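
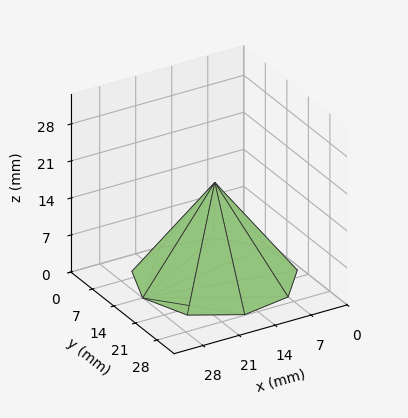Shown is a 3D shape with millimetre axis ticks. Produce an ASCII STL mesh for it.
Reading the render: the shape is a regular 9-sided pyramid, base circumscribed radius ≈ 14 mm, apex at z ≈ 18 mm (dimensions read to the nearest mm from the axis ticks). For the STL, each face is triangulated and given an outward normal.

solid part
  facet normal 0.0000 0.0000 -1.0000
    outer loop
      vertex 16.43 27.79 0.00
      vertex 24.72 23.00 0.00
      vertex 28.00 14.00 0.00
    endloop
  endfacet
  facet normal 0.0000 0.0000 -1.0000
    outer loop
      vertex 7.00 26.12 0.00
      vertex 16.43 27.79 0.00
      vertex 28.00 14.00 0.00
    endloop
  endfacet
  facet normal 0.0000 0.0000 -1.0000
    outer loop
      vertex 0.84 18.79 0.00
      vertex 7.00 26.12 0.00
      vertex 28.00 14.00 0.00
    endloop
  endfacet
  facet normal 0.0000 0.0000 -1.0000
    outer loop
      vertex 0.84 9.21 0.00
      vertex 0.84 18.79 0.00
      vertex 28.00 14.00 0.00
    endloop
  endfacet
  facet normal 0.0000 0.0000 -1.0000
    outer loop
      vertex 7.00 1.88 0.00
      vertex 0.84 9.21 0.00
      vertex 28.00 14.00 0.00
    endloop
  endfacet
  facet normal 0.0000 0.0000 -1.0000
    outer loop
      vertex 16.43 0.21 0.00
      vertex 7.00 1.88 0.00
      vertex 28.00 14.00 0.00
    endloop
  endfacet
  facet normal 0.0000 0.0000 -1.0000
    outer loop
      vertex 24.72 5.00 0.00
      vertex 16.43 0.21 0.00
      vertex 28.00 14.00 0.00
    endloop
  endfacet
  facet normal 0.7586 0.2765 0.5900
    outer loop
      vertex 28.00 14.00 0.00
      vertex 24.72 23.00 0.00
      vertex 14.00 14.00 18.00
    endloop
  endfacet
  facet normal 0.4039 0.6990 0.5901
    outer loop
      vertex 24.72 23.00 0.00
      vertex 16.43 27.79 0.00
      vertex 14.00 14.00 18.00
    endloop
  endfacet
  facet normal -0.1408 0.7950 0.5900
    outer loop
      vertex 16.43 27.79 0.00
      vertex 7.00 26.12 0.00
      vertex 14.00 14.00 18.00
    endloop
  endfacet
  facet normal -0.6181 0.5194 0.5901
    outer loop
      vertex 7.00 26.12 0.00
      vertex 0.84 18.79 0.00
      vertex 14.00 14.00 18.00
    endloop
  endfacet
  facet normal -0.8073 0.0000 0.5902
    outer loop
      vertex 0.84 18.79 0.00
      vertex 0.84 9.21 0.00
      vertex 14.00 14.00 18.00
    endloop
  endfacet
  facet normal -0.6181 -0.5194 0.5901
    outer loop
      vertex 0.84 9.21 0.00
      vertex 7.00 1.88 0.00
      vertex 14.00 14.00 18.00
    endloop
  endfacet
  facet normal -0.1408 -0.7950 0.5900
    outer loop
      vertex 7.00 1.88 0.00
      vertex 16.43 0.21 0.00
      vertex 14.00 14.00 18.00
    endloop
  endfacet
  facet normal 0.4039 -0.6990 0.5901
    outer loop
      vertex 16.43 0.21 0.00
      vertex 24.72 5.00 0.00
      vertex 14.00 14.00 18.00
    endloop
  endfacet
  facet normal 0.7586 -0.2765 0.5900
    outer loop
      vertex 24.72 5.00 0.00
      vertex 28.00 14.00 0.00
      vertex 14.00 14.00 18.00
    endloop
  endfacet
endsolid part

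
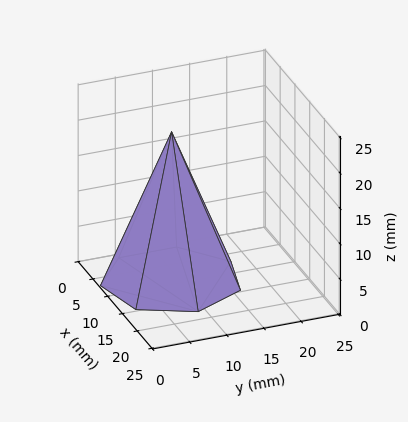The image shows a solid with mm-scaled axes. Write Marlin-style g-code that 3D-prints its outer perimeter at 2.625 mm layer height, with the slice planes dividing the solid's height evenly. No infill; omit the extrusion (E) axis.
Reading the render: the shape is a regular 7-sided pyramid, base circumscribed radius ≈ 9 mm, apex at z ≈ 21 mm (dimensions read to the nearest mm from the axis ticks). For the g-code, the solid's height is divided into equal slices at the stated Δz and each level perimeter traced with G1 moves after a G0 lift.

; perimeter-only toolpath
G21 ; units = mm
G90 ; absolute positioning
G28 ; home
; layer 1
G0 Z2.625
G0 X16.875 Y9.000
G1 X13.910 Y15.157
G1 X7.247 Y16.677
G1 X1.905 Y12.417
G1 X1.905 Y5.583
G1 X7.247 Y1.323
G1 X13.910 Y2.843
G1 X16.875 Y9.000
; layer 2
G0 Z5.250
G0 X15.750 Y9.000
G1 X13.208 Y14.277
G1 X7.498 Y15.581
G1 X2.918 Y11.929
G1 X2.918 Y6.071
G1 X7.498 Y2.420
G1 X13.208 Y3.723
G1 X15.750 Y9.000
; layer 3
G0 Z7.875
G0 X14.625 Y9.000
G1 X12.507 Y13.398
G1 X7.748 Y14.484
G1 X3.932 Y11.441
G1 X3.932 Y6.559
G1 X7.748 Y3.516
G1 X12.507 Y4.603
G1 X14.625 Y9.000
; layer 4
G0 Z10.500
G0 X13.500 Y9.000
G1 X11.806 Y12.518
G1 X7.998 Y13.387
G1 X4.946 Y10.953
G1 X4.946 Y7.047
G1 X7.998 Y4.613
G1 X11.806 Y5.482
G1 X13.500 Y9.000
; layer 5
G0 Z13.125
G0 X12.375 Y9.000
G1 X11.104 Y11.639
G1 X8.249 Y12.290
G1 X5.959 Y10.464
G1 X5.959 Y7.536
G1 X8.249 Y5.710
G1 X11.104 Y6.361
G1 X12.375 Y9.000
; layer 6
G0 Z15.750
G0 X11.250 Y9.000
G1 X10.403 Y10.759
G1 X8.499 Y11.194
G1 X6.973 Y9.976
G1 X6.973 Y8.024
G1 X8.499 Y6.806
G1 X10.403 Y7.241
G1 X11.250 Y9.000
; layer 7
G0 Z18.375
G0 X10.125 Y9.000
G1 X9.701 Y9.880
G1 X8.750 Y10.097
G1 X7.986 Y9.488
G1 X7.986 Y8.512
G1 X8.750 Y7.903
G1 X9.701 Y8.120
G1 X10.125 Y9.000
M2 ; end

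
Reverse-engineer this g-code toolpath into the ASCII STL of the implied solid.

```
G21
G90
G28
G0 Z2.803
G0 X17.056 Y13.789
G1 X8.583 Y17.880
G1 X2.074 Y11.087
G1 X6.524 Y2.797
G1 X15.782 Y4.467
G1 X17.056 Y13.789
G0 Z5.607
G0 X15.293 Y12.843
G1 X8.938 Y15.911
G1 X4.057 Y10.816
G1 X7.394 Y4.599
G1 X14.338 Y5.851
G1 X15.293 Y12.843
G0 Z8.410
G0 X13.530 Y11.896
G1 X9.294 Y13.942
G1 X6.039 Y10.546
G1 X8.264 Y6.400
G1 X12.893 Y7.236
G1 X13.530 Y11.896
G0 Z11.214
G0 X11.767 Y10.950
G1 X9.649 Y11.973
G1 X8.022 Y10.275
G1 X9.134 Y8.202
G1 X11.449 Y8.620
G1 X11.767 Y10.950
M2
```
solid part
  facet normal 0.0000 0.0000 -1.0000
    outer loop
      vertex 0.092 11.358 0.000
      vertex 8.228 19.849 0.000
      vertex 18.819 14.735 0.000
    endloop
  endfacet
  facet normal 0.0000 0.0000 -1.0000
    outer loop
      vertex 5.654 0.995 0.000
      vertex 0.092 11.358 0.000
      vertex 18.819 14.735 0.000
    endloop
  endfacet
  facet normal 0.0000 0.0000 -1.0000
    outer loop
      vertex 17.227 3.083 0.000
      vertex 5.654 0.995 0.000
      vertex 18.819 14.735 0.000
    endloop
  endfacet
  facet normal 0.3766 0.7799 0.5000
    outer loop
      vertex 18.819 14.735 0.000
      vertex 8.228 19.849 0.000
      vertex 10.004 10.004 14.017
    endloop
  endfacet
  facet normal -0.6253 0.5991 0.5000
    outer loop
      vertex 8.228 19.849 0.000
      vertex 0.092 11.358 0.000
      vertex 10.004 10.004 14.017
    endloop
  endfacet
  facet normal -0.7631 -0.4095 0.5000
    outer loop
      vertex 0.092 11.358 0.000
      vertex 5.654 0.995 0.000
      vertex 10.004 10.004 14.017
    endloop
  endfacet
  facet normal 0.1538 -0.8522 0.5000
    outer loop
      vertex 5.654 0.995 0.000
      vertex 17.227 3.083 0.000
      vertex 10.004 10.004 14.017
    endloop
  endfacet
  facet normal 0.8580 -0.1172 0.5000
    outer loop
      vertex 17.227 3.083 0.000
      vertex 18.819 14.735 0.000
      vertex 10.004 10.004 14.017
    endloop
  endfacet
endsolid part

The G0 Z moves step by Δz≈2.803 mm. The G1 loops shrink linearly with z, so the solid tapers from its base footprint up to z≈14. Closing with a flat bottom cap and the tapered top and triangulating gives 8 facets — a regular 5-sided pyramid, base circumscribed radius ≈ 10 mm, apex at z ≈ 14 mm.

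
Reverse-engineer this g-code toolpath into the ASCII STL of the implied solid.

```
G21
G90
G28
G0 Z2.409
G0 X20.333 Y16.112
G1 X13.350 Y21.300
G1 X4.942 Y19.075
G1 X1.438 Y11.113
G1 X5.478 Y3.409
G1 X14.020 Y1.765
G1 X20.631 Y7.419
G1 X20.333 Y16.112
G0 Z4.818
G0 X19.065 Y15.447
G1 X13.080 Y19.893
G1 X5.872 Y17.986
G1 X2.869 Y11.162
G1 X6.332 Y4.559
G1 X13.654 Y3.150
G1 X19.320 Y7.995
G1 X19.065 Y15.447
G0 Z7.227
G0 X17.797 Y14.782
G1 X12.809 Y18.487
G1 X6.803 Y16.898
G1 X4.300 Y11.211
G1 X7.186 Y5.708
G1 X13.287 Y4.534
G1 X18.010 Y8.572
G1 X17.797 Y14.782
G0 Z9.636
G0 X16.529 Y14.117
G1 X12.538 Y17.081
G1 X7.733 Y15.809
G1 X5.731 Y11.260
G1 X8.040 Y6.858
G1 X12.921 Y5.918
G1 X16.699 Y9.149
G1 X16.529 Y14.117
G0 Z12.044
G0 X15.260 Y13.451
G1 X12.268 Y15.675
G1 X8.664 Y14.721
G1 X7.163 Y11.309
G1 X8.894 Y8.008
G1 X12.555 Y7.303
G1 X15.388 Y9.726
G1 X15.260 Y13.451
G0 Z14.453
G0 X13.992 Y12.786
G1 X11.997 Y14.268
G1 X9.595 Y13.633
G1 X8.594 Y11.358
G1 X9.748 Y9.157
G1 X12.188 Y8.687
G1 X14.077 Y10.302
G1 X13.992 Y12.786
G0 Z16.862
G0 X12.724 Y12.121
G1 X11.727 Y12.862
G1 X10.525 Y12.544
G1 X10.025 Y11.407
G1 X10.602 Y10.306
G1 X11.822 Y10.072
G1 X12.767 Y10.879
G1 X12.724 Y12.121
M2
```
solid part
  facet normal 0.0000 0.0000 -1.0000
    outer loop
      vertex 4.011 20.163 0.000
      vertex 13.621 22.706 0.000
      vertex 21.601 16.777 0.000
    endloop
  endfacet
  facet normal 0.0000 0.0000 -1.0000
    outer loop
      vertex 0.007 11.064 0.000
      vertex 4.011 20.163 0.000
      vertex 21.601 16.777 0.000
    endloop
  endfacet
  facet normal 0.0000 0.0000 -1.0000
    outer loop
      vertex 4.624 2.260 0.000
      vertex 0.007 11.064 0.000
      vertex 21.601 16.777 0.000
    endloop
  endfacet
  facet normal 0.0000 0.0000 -1.0000
    outer loop
      vertex 14.386 0.381 0.000
      vertex 4.624 2.260 0.000
      vertex 21.601 16.777 0.000
    endloop
  endfacet
  facet normal 0.0000 0.0000 -1.0000
    outer loop
      vertex 21.942 6.842 0.000
      vertex 14.386 0.381 0.000
      vertex 21.601 16.777 0.000
    endloop
  endfacet
  facet normal 0.5257 0.7076 0.4721
    outer loop
      vertex 21.601 16.777 0.000
      vertex 13.621 22.706 0.000
      vertex 11.456 11.456 19.271
    endloop
  endfacet
  facet normal -0.2255 0.8522 0.4722
    outer loop
      vertex 13.621 22.706 0.000
      vertex 4.011 20.163 0.000
      vertex 11.456 11.456 19.271
    endloop
  endfacet
  facet normal -0.8069 0.3551 0.4721
    outer loop
      vertex 4.011 20.163 0.000
      vertex 0.007 11.064 0.000
      vertex 11.456 11.456 19.271
    endloop
  endfacet
  facet normal -0.7807 -0.4094 0.4721
    outer loop
      vertex 0.007 11.064 0.000
      vertex 4.624 2.260 0.000
      vertex 11.456 11.456 19.271
    endloop
  endfacet
  facet normal -0.1666 -0.8656 0.4721
    outer loop
      vertex 4.624 2.260 0.000
      vertex 14.386 0.381 0.000
      vertex 11.456 11.456 19.271
    endloop
  endfacet
  facet normal 0.5729 -0.6700 0.4721
    outer loop
      vertex 14.386 0.381 0.000
      vertex 21.942 6.842 0.000
      vertex 11.456 11.456 19.271
    endloop
  endfacet
  facet normal 0.8810 0.0302 0.4721
    outer loop
      vertex 21.942 6.842 0.000
      vertex 21.601 16.777 0.000
      vertex 11.456 11.456 19.271
    endloop
  endfacet
endsolid part

The G0 Z moves step by Δz≈2.409 mm. The G1 loops shrink linearly with z, so the solid tapers from its base footprint up to z≈19.3. Closing with a flat bottom cap and the tapered top and triangulating gives 12 facets — a regular 7-sided pyramid, base circumscribed radius ≈ 11.5 mm, apex at z ≈ 19.3 mm.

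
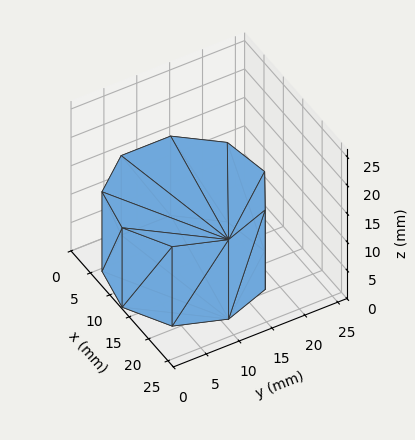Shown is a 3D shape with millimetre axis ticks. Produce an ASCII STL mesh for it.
Reading the render: the shape is a regular 9-sided prism (a cylinder approximated with 9 flat sides), circumscribed radius ≈ 11 mm, height ≈ 14 mm (dimensions read to the nearest mm from the axis ticks). For the STL, each face is triangulated and given an outward normal.

solid part
  facet normal 0.0000 0.0000 -1.0000
    outer loop
      vertex 12.910 21.833 0.000
      vertex 19.426 18.071 0.000
      vertex 22.000 11.000 0.000
    endloop
  endfacet
  facet normal 0.0000 0.0000 -1.0000
    outer loop
      vertex 5.500 20.526 0.000
      vertex 12.910 21.833 0.000
      vertex 22.000 11.000 0.000
    endloop
  endfacet
  facet normal 0.0000 0.0000 -1.0000
    outer loop
      vertex 0.663 14.762 0.000
      vertex 5.500 20.526 0.000
      vertex 22.000 11.000 0.000
    endloop
  endfacet
  facet normal 0.0000 0.0000 -1.0000
    outer loop
      vertex 0.663 7.238 0.000
      vertex 0.663 14.762 0.000
      vertex 22.000 11.000 0.000
    endloop
  endfacet
  facet normal 0.0000 0.0000 -1.0000
    outer loop
      vertex 5.500 1.474 0.000
      vertex 0.663 7.238 0.000
      vertex 22.000 11.000 0.000
    endloop
  endfacet
  facet normal 0.0000 0.0000 -1.0000
    outer loop
      vertex 12.910 0.167 0.000
      vertex 5.500 1.474 0.000
      vertex 22.000 11.000 0.000
    endloop
  endfacet
  facet normal 0.0000 0.0000 -1.0000
    outer loop
      vertex 19.426 3.929 0.000
      vertex 12.910 0.167 0.000
      vertex 22.000 11.000 0.000
    endloop
  endfacet
  facet normal 0.0000 0.0000 1.0000
    outer loop
      vertex 22.000 11.000 14.000
      vertex 19.426 18.071 14.000
      vertex 12.910 21.833 14.000
    endloop
  endfacet
  facet normal 0.0000 0.0000 1.0000
    outer loop
      vertex 22.000 11.000 14.000
      vertex 12.910 21.833 14.000
      vertex 5.500 20.526 14.000
    endloop
  endfacet
  facet normal 0.0000 0.0000 1.0000
    outer loop
      vertex 22.000 11.000 14.000
      vertex 5.500 20.526 14.000
      vertex 0.663 14.762 14.000
    endloop
  endfacet
  facet normal 0.0000 0.0000 1.0000
    outer loop
      vertex 22.000 11.000 14.000
      vertex 0.663 14.762 14.000
      vertex 0.663 7.238 14.000
    endloop
  endfacet
  facet normal 0.0000 0.0000 1.0000
    outer loop
      vertex 22.000 11.000 14.000
      vertex 0.663 7.238 14.000
      vertex 5.500 1.474 14.000
    endloop
  endfacet
  facet normal 0.0000 0.0000 1.0000
    outer loop
      vertex 22.000 11.000 14.000
      vertex 5.500 1.474 14.000
      vertex 12.910 0.167 14.000
    endloop
  endfacet
  facet normal 0.0000 0.0000 1.0000
    outer loop
      vertex 22.000 11.000 14.000
      vertex 12.910 0.167 14.000
      vertex 19.426 3.929 14.000
    endloop
  endfacet
  facet normal 0.9397 0.3421 0.0000
    outer loop
      vertex 22.000 11.000 0.000
      vertex 19.426 18.071 0.000
      vertex 19.426 18.071 14.000
    endloop
  endfacet
  facet normal 0.9397 0.3421 0.0000
    outer loop
      vertex 22.000 11.000 0.000
      vertex 19.426 18.071 14.000
      vertex 22.000 11.000 14.000
    endloop
  endfacet
  facet normal 0.5000 0.8660 0.0000
    outer loop
      vertex 19.426 18.071 0.000
      vertex 12.910 21.833 0.000
      vertex 12.910 21.833 14.000
    endloop
  endfacet
  facet normal 0.5000 0.8660 0.0000
    outer loop
      vertex 19.426 18.071 0.000
      vertex 12.910 21.833 14.000
      vertex 19.426 18.071 14.000
    endloop
  endfacet
  facet normal -0.1737 0.9848 0.0000
    outer loop
      vertex 12.910 21.833 0.000
      vertex 5.500 20.526 0.000
      vertex 5.500 20.526 14.000
    endloop
  endfacet
  facet normal -0.1737 0.9848 0.0000
    outer loop
      vertex 12.910 21.833 0.000
      vertex 5.500 20.526 14.000
      vertex 12.910 21.833 14.000
    endloop
  endfacet
  facet normal -0.7660 0.6428 0.0000
    outer loop
      vertex 5.500 20.526 0.000
      vertex 0.663 14.762 0.000
      vertex 0.663 14.762 14.000
    endloop
  endfacet
  facet normal -0.7660 0.6428 0.0000
    outer loop
      vertex 5.500 20.526 0.000
      vertex 0.663 14.762 14.000
      vertex 5.500 20.526 14.000
    endloop
  endfacet
  facet normal -1.0000 0.0000 0.0000
    outer loop
      vertex 0.663 14.762 0.000
      vertex 0.663 7.238 0.000
      vertex 0.663 7.238 14.000
    endloop
  endfacet
  facet normal -1.0000 0.0000 0.0000
    outer loop
      vertex 0.663 14.762 0.000
      vertex 0.663 7.238 14.000
      vertex 0.663 14.762 14.000
    endloop
  endfacet
  facet normal -0.7660 -0.6428 0.0000
    outer loop
      vertex 0.663 7.238 0.000
      vertex 5.500 1.474 0.000
      vertex 5.500 1.474 14.000
    endloop
  endfacet
  facet normal -0.7660 -0.6428 0.0000
    outer loop
      vertex 0.663 7.238 0.000
      vertex 5.500 1.474 14.000
      vertex 0.663 7.238 14.000
    endloop
  endfacet
  facet normal -0.1737 -0.9848 0.0000
    outer loop
      vertex 5.500 1.474 0.000
      vertex 12.910 0.167 0.000
      vertex 12.910 0.167 14.000
    endloop
  endfacet
  facet normal -0.1737 -0.9848 0.0000
    outer loop
      vertex 5.500 1.474 0.000
      vertex 12.910 0.167 14.000
      vertex 5.500 1.474 14.000
    endloop
  endfacet
  facet normal 0.5000 -0.8660 0.0000
    outer loop
      vertex 12.910 0.167 0.000
      vertex 19.426 3.929 0.000
      vertex 19.426 3.929 14.000
    endloop
  endfacet
  facet normal 0.5000 -0.8660 0.0000
    outer loop
      vertex 12.910 0.167 0.000
      vertex 19.426 3.929 14.000
      vertex 12.910 0.167 14.000
    endloop
  endfacet
  facet normal 0.9397 -0.3421 0.0000
    outer loop
      vertex 19.426 3.929 0.000
      vertex 22.000 11.000 0.000
      vertex 22.000 11.000 14.000
    endloop
  endfacet
  facet normal 0.9397 -0.3421 0.0000
    outer loop
      vertex 19.426 3.929 0.000
      vertex 22.000 11.000 14.000
      vertex 19.426 3.929 14.000
    endloop
  endfacet
endsolid part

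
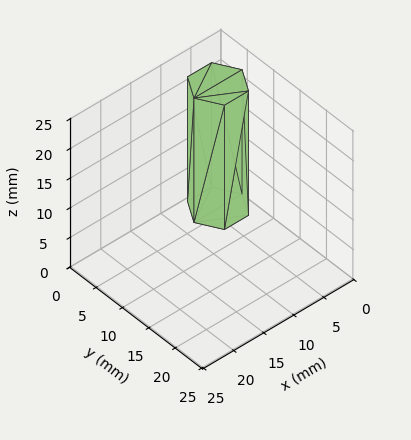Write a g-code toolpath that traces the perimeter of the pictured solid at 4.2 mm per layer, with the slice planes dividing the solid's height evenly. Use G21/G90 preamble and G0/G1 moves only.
Reading the render: the shape is a regular 6-sided prism (a cylinder approximated with 6 flat sides), circumscribed radius ≈ 4 mm, height ≈ 21 mm (dimensions read to the nearest mm from the axis ticks). For the g-code, the solid's height is divided into equal slices at the stated Δz and each level perimeter traced with G1 moves after a G0 lift.

; perimeter-only toolpath
G21 ; units = mm
G90 ; absolute positioning
G28 ; home
; layer 1
G0 Z4.2
G0 X8.0 Y4.0
G1 X6.0 Y7.5
G1 X2.0 Y7.5
G1 X0.0 Y4.0
G1 X2.0 Y0.5
G1 X6.0 Y0.5
G1 X8.0 Y4.0
; layer 2
G0 Z8.4
G0 X8.0 Y4.0
G1 X6.0 Y7.5
G1 X2.0 Y7.5
G1 X0.0 Y4.0
G1 X2.0 Y0.5
G1 X6.0 Y0.5
G1 X8.0 Y4.0
; layer 3
G0 Z12.6
G0 X8.0 Y4.0
G1 X6.0 Y7.5
G1 X2.0 Y7.5
G1 X0.0 Y4.0
G1 X2.0 Y0.5
G1 X6.0 Y0.5
G1 X8.0 Y4.0
; layer 4
G0 Z16.8
G0 X8.0 Y4.0
G1 X6.0 Y7.5
G1 X2.0 Y7.5
G1 X0.0 Y4.0
G1 X2.0 Y0.5
G1 X6.0 Y0.5
G1 X8.0 Y4.0
; layer 5
G0 Z21.0
G0 X8.0 Y4.0
G1 X6.0 Y7.5
G1 X2.0 Y7.5
G1 X0.0 Y4.0
G1 X2.0 Y0.5
G1 X6.0 Y0.5
G1 X8.0 Y4.0
M2 ; end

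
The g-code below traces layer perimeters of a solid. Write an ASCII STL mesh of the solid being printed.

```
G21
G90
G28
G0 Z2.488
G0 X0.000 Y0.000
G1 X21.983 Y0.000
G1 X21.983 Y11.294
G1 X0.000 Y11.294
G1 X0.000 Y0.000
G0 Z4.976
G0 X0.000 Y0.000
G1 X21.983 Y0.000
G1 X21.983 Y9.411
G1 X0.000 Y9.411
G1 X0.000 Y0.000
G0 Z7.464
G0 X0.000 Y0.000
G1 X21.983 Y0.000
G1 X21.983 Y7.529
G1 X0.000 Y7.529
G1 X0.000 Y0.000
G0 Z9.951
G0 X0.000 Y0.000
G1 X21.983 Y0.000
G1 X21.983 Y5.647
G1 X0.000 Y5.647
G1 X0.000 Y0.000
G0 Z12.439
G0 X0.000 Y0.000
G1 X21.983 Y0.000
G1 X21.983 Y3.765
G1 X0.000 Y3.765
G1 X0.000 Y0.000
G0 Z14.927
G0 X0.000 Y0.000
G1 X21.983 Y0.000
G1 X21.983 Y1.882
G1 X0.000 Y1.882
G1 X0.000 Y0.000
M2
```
solid part
  facet normal 0.0000 0.0000 -1.0000
    outer loop
      vertex 21.983 13.176 0.000
      vertex 21.983 0.000 0.000
      vertex 0.000 0.000 0.000
    endloop
  endfacet
  facet normal 0.0000 0.0000 -1.0000
    outer loop
      vertex 0.000 13.176 0.000
      vertex 21.983 13.176 0.000
      vertex 0.000 0.000 0.000
    endloop
  endfacet
  facet normal 0.0000 -1.0000 0.0000
    outer loop
      vertex 0.000 0.000 0.000
      vertex 21.983 0.000 0.000
      vertex 21.983 0.000 17.415
    endloop
  endfacet
  facet normal 0.0000 -1.0000 0.0000
    outer loop
      vertex 0.000 0.000 0.000
      vertex 21.983 0.000 17.415
      vertex 0.000 0.000 17.415
    endloop
  endfacet
  facet normal 0.0000 0.7975 0.6034
    outer loop
      vertex 0.000 0.000 17.415
      vertex 21.983 0.000 17.415
      vertex 21.983 13.176 0.000
    endloop
  endfacet
  facet normal 0.0000 0.7975 0.6034
    outer loop
      vertex 0.000 0.000 17.415
      vertex 21.983 13.176 0.000
      vertex 0.000 13.176 0.000
    endloop
  endfacet
  facet normal -1.0000 0.0000 0.0000
    outer loop
      vertex 0.000 0.000 17.415
      vertex 0.000 13.176 0.000
      vertex 0.000 0.000 0.000
    endloop
  endfacet
  facet normal 1.0000 0.0000 0.0000
    outer loop
      vertex 21.983 0.000 0.000
      vertex 21.983 13.176 0.000
      vertex 21.983 0.000 17.415
    endloop
  endfacet
endsolid part

The G0 Z moves step by Δz≈2.488 mm. The G1 loops shrink linearly with z, so the solid tapers from its base footprint up to z≈17.4. Closing with a flat bottom cap and the tapered top and triangulating gives 8 facets — a wedge (ramp): 22 × 13.2 mm base, rising to 17.4 mm along the y=0 edge and sloping linearly to z=0 at y=13.2.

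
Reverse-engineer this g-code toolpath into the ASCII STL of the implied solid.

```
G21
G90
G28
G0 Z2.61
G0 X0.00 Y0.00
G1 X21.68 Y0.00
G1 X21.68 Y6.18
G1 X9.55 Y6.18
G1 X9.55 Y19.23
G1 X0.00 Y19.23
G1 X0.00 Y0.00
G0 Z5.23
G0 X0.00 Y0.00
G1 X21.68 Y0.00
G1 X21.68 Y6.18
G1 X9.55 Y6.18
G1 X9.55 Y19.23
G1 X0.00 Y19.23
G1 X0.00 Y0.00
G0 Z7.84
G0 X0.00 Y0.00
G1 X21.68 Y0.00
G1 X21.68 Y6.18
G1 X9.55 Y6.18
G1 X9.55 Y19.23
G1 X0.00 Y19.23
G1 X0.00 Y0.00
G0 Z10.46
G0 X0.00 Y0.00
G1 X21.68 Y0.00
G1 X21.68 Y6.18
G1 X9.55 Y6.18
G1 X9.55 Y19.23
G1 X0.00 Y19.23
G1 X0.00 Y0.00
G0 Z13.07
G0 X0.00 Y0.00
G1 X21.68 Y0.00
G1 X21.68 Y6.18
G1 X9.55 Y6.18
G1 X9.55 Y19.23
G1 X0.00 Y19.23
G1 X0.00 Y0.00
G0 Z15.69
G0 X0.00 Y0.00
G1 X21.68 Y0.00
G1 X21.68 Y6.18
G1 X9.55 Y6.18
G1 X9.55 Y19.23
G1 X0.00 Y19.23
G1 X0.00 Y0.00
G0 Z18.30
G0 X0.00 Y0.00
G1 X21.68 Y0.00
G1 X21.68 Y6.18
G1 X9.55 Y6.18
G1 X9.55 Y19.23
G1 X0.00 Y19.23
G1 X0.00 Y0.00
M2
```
solid part
  facet normal 0.0000 0.0000 -1.0000
    outer loop
      vertex 21.68 6.18 0.00
      vertex 21.68 0.00 0.00
      vertex 0.00 0.00 0.00
    endloop
  endfacet
  facet normal 0.0000 0.0000 -1.0000
    outer loop
      vertex 9.55 6.18 0.00
      vertex 21.68 6.18 0.00
      vertex 0.00 0.00 0.00
    endloop
  endfacet
  facet normal 0.0000 0.0000 -1.0000
    outer loop
      vertex 9.55 19.23 0.00
      vertex 9.55 6.18 0.00
      vertex 0.00 0.00 0.00
    endloop
  endfacet
  facet normal 0.0000 0.0000 -1.0000
    outer loop
      vertex 0.00 19.23 0.00
      vertex 9.55 19.23 0.00
      vertex 0.00 0.00 0.00
    endloop
  endfacet
  facet normal 0.0000 0.0000 1.0000
    outer loop
      vertex 0.00 0.00 18.30
      vertex 21.68 0.00 18.30
      vertex 21.68 6.18 18.30
    endloop
  endfacet
  facet normal 0.0000 0.0000 1.0000
    outer loop
      vertex 0.00 0.00 18.30
      vertex 21.68 6.18 18.30
      vertex 9.55 6.18 18.30
    endloop
  endfacet
  facet normal 0.0000 0.0000 1.0000
    outer loop
      vertex 0.00 0.00 18.30
      vertex 9.55 6.18 18.30
      vertex 9.55 19.23 18.30
    endloop
  endfacet
  facet normal 0.0000 0.0000 1.0000
    outer loop
      vertex 0.00 0.00 18.30
      vertex 9.55 19.23 18.30
      vertex 0.00 19.23 18.30
    endloop
  endfacet
  facet normal 0.0000 -1.0000 0.0000
    outer loop
      vertex 0.00 0.00 0.00
      vertex 21.68 0.00 0.00
      vertex 21.68 0.00 18.30
    endloop
  endfacet
  facet normal 0.0000 -1.0000 0.0000
    outer loop
      vertex 0.00 0.00 0.00
      vertex 21.68 0.00 18.30
      vertex 0.00 0.00 18.30
    endloop
  endfacet
  facet normal 1.0000 0.0000 0.0000
    outer loop
      vertex 21.68 0.00 0.00
      vertex 21.68 6.18 0.00
      vertex 21.68 6.18 18.30
    endloop
  endfacet
  facet normal 1.0000 0.0000 0.0000
    outer loop
      vertex 21.68 0.00 0.00
      vertex 21.68 6.18 18.30
      vertex 21.68 0.00 18.30
    endloop
  endfacet
  facet normal 0.0000 1.0000 0.0000
    outer loop
      vertex 21.68 6.18 0.00
      vertex 9.55 6.18 0.00
      vertex 9.55 6.18 18.30
    endloop
  endfacet
  facet normal 0.0000 1.0000 0.0000
    outer loop
      vertex 21.68 6.18 0.00
      vertex 9.55 6.18 18.30
      vertex 21.68 6.18 18.30
    endloop
  endfacet
  facet normal 1.0000 0.0000 0.0000
    outer loop
      vertex 9.55 6.18 0.00
      vertex 9.55 19.23 0.00
      vertex 9.55 19.23 18.30
    endloop
  endfacet
  facet normal 1.0000 0.0000 0.0000
    outer loop
      vertex 9.55 6.18 0.00
      vertex 9.55 19.23 18.30
      vertex 9.55 6.18 18.30
    endloop
  endfacet
  facet normal 0.0000 1.0000 0.0000
    outer loop
      vertex 9.55 19.23 0.00
      vertex 0.00 19.23 0.00
      vertex 0.00 19.23 18.30
    endloop
  endfacet
  facet normal 0.0000 1.0000 0.0000
    outer loop
      vertex 9.55 19.23 0.00
      vertex 0.00 19.23 18.30
      vertex 9.55 19.23 18.30
    endloop
  endfacet
  facet normal -1.0000 0.0000 0.0000
    outer loop
      vertex 0.00 19.23 0.00
      vertex 0.00 0.00 0.00
      vertex 0.00 0.00 18.30
    endloop
  endfacet
  facet normal -1.0000 0.0000 0.0000
    outer loop
      vertex 0.00 19.23 0.00
      vertex 0.00 0.00 18.30
      vertex 0.00 19.23 18.30
    endloop
  endfacet
endsolid part

The G0 Z moves step by Δz≈2.61 mm. Every layer's G1 loop is the same polygon, so the solid is a straight extrusion of it from z=0 to z≈18.3. Closing with flat bottom and top caps and triangulating gives 20 facets — an L-shaped prism: outer 21.7 × 19.2 mm, arm thicknesses ≈ 6.18 mm (horizontal) and 9.55 mm (vertical), extruded 18.3 mm in z.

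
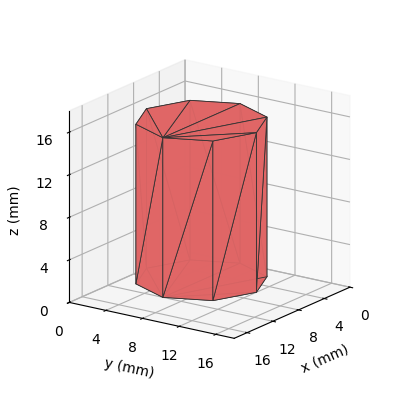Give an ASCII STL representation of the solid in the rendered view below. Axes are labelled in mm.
Reading the render: the shape is a regular 8-sided prism (a cylinder approximated with 8 flat sides), circumscribed radius ≈ 6 mm, height ≈ 15 mm (dimensions read to the nearest mm from the axis ticks). For the STL, each face is triangulated and given an outward normal.

solid part
  facet normal 0.0000 0.0000 -1.0000
    outer loop
      vertex 6.0 12.0 0.0
      vertex 10.2 10.2 0.0
      vertex 12.0 6.0 0.0
    endloop
  endfacet
  facet normal 0.0000 0.0000 -1.0000
    outer loop
      vertex 1.8 10.2 0.0
      vertex 6.0 12.0 0.0
      vertex 12.0 6.0 0.0
    endloop
  endfacet
  facet normal 0.0000 0.0000 -1.0000
    outer loop
      vertex 0.0 6.0 0.0
      vertex 1.8 10.2 0.0
      vertex 12.0 6.0 0.0
    endloop
  endfacet
  facet normal 0.0000 0.0000 -1.0000
    outer loop
      vertex 1.8 1.8 0.0
      vertex 0.0 6.0 0.0
      vertex 12.0 6.0 0.0
    endloop
  endfacet
  facet normal 0.0000 0.0000 -1.0000
    outer loop
      vertex 6.0 0.0 0.0
      vertex 1.8 1.8 0.0
      vertex 12.0 6.0 0.0
    endloop
  endfacet
  facet normal 0.0000 0.0000 -1.0000
    outer loop
      vertex 10.2 1.8 0.0
      vertex 6.0 0.0 0.0
      vertex 12.0 6.0 0.0
    endloop
  endfacet
  facet normal 0.0000 0.0000 1.0000
    outer loop
      vertex 12.0 6.0 15.0
      vertex 10.2 10.2 15.0
      vertex 6.0 12.0 15.0
    endloop
  endfacet
  facet normal 0.0000 0.0000 1.0000
    outer loop
      vertex 12.0 6.0 15.0
      vertex 6.0 12.0 15.0
      vertex 1.8 10.2 15.0
    endloop
  endfacet
  facet normal 0.0000 0.0000 1.0000
    outer loop
      vertex 12.0 6.0 15.0
      vertex 1.8 10.2 15.0
      vertex 0.0 6.0 15.0
    endloop
  endfacet
  facet normal 0.0000 0.0000 1.0000
    outer loop
      vertex 12.0 6.0 15.0
      vertex 0.0 6.0 15.0
      vertex 1.8 1.8 15.0
    endloop
  endfacet
  facet normal 0.0000 0.0000 1.0000
    outer loop
      vertex 12.0 6.0 15.0
      vertex 1.8 1.8 15.0
      vertex 6.0 0.0 15.0
    endloop
  endfacet
  facet normal 0.0000 0.0000 1.0000
    outer loop
      vertex 12.0 6.0 15.0
      vertex 6.0 0.0 15.0
      vertex 10.2 1.8 15.0
    endloop
  endfacet
  facet normal 0.9191 0.3939 0.0000
    outer loop
      vertex 12.0 6.0 0.0
      vertex 10.2 10.2 0.0
      vertex 10.2 10.2 15.0
    endloop
  endfacet
  facet normal 0.9191 0.3939 0.0000
    outer loop
      vertex 12.0 6.0 0.0
      vertex 10.2 10.2 15.0
      vertex 12.0 6.0 15.0
    endloop
  endfacet
  facet normal 0.3939 0.9191 0.0000
    outer loop
      vertex 10.2 10.2 0.0
      vertex 6.0 12.0 0.0
      vertex 6.0 12.0 15.0
    endloop
  endfacet
  facet normal 0.3939 0.9191 0.0000
    outer loop
      vertex 10.2 10.2 0.0
      vertex 6.0 12.0 15.0
      vertex 10.2 10.2 15.0
    endloop
  endfacet
  facet normal -0.3939 0.9191 0.0000
    outer loop
      vertex 6.0 12.0 0.0
      vertex 1.8 10.2 0.0
      vertex 1.8 10.2 15.0
    endloop
  endfacet
  facet normal -0.3939 0.9191 0.0000
    outer loop
      vertex 6.0 12.0 0.0
      vertex 1.8 10.2 15.0
      vertex 6.0 12.0 15.0
    endloop
  endfacet
  facet normal -0.9191 0.3939 0.0000
    outer loop
      vertex 1.8 10.2 0.0
      vertex 0.0 6.0 0.0
      vertex 0.0 6.0 15.0
    endloop
  endfacet
  facet normal -0.9191 0.3939 0.0000
    outer loop
      vertex 1.8 10.2 0.0
      vertex 0.0 6.0 15.0
      vertex 1.8 10.2 15.0
    endloop
  endfacet
  facet normal -0.9191 -0.3939 0.0000
    outer loop
      vertex 0.0 6.0 0.0
      vertex 1.8 1.8 0.0
      vertex 1.8 1.8 15.0
    endloop
  endfacet
  facet normal -0.9191 -0.3939 0.0000
    outer loop
      vertex 0.0 6.0 0.0
      vertex 1.8 1.8 15.0
      vertex 0.0 6.0 15.0
    endloop
  endfacet
  facet normal -0.3939 -0.9191 0.0000
    outer loop
      vertex 1.8 1.8 0.0
      vertex 6.0 0.0 0.0
      vertex 6.0 0.0 15.0
    endloop
  endfacet
  facet normal -0.3939 -0.9191 0.0000
    outer loop
      vertex 1.8 1.8 0.0
      vertex 6.0 0.0 15.0
      vertex 1.8 1.8 15.0
    endloop
  endfacet
  facet normal 0.3939 -0.9191 0.0000
    outer loop
      vertex 6.0 0.0 0.0
      vertex 10.2 1.8 0.0
      vertex 10.2 1.8 15.0
    endloop
  endfacet
  facet normal 0.3939 -0.9191 0.0000
    outer loop
      vertex 6.0 0.0 0.0
      vertex 10.2 1.8 15.0
      vertex 6.0 0.0 15.0
    endloop
  endfacet
  facet normal 0.9191 -0.3939 0.0000
    outer loop
      vertex 10.2 1.8 0.0
      vertex 12.0 6.0 0.0
      vertex 12.0 6.0 15.0
    endloop
  endfacet
  facet normal 0.9191 -0.3939 0.0000
    outer loop
      vertex 10.2 1.8 0.0
      vertex 12.0 6.0 15.0
      vertex 10.2 1.8 15.0
    endloop
  endfacet
endsolid part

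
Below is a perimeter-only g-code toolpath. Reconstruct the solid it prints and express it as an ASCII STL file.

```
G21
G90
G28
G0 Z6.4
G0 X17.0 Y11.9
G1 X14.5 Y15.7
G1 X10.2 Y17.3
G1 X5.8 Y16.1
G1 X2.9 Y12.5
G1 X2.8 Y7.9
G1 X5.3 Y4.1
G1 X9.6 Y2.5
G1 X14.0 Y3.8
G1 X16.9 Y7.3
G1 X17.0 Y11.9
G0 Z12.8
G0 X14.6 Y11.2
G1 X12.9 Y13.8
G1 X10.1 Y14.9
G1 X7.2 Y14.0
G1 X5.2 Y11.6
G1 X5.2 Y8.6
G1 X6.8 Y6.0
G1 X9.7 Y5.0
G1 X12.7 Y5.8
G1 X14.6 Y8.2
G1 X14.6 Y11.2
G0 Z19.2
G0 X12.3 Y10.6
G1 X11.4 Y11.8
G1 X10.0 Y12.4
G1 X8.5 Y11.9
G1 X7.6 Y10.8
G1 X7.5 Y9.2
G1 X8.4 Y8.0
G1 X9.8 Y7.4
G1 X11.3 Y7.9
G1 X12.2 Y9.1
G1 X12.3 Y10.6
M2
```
solid part
  facet normal 0.0000 0.0000 -1.0000
    outer loop
      vertex 10.3 19.8 0.0
      vertex 16.0 17.7 0.0
      vertex 19.4 12.6 0.0
    endloop
  endfacet
  facet normal 0.0000 0.0000 -1.0000
    outer loop
      vertex 4.4 18.1 0.0
      vertex 10.3 19.8 0.0
      vertex 19.4 12.6 0.0
    endloop
  endfacet
  facet normal 0.0000 0.0000 -1.0000
    outer loop
      vertex 0.6 13.3 0.0
      vertex 4.4 18.1 0.0
      vertex 19.4 12.6 0.0
    endloop
  endfacet
  facet normal 0.0000 0.0000 -1.0000
    outer loop
      vertex 0.4 7.2 0.0
      vertex 0.6 13.3 0.0
      vertex 19.4 12.6 0.0
    endloop
  endfacet
  facet normal 0.0000 0.0000 -1.0000
    outer loop
      vertex 3.8 2.1 0.0
      vertex 0.4 7.2 0.0
      vertex 19.4 12.6 0.0
    endloop
  endfacet
  facet normal 0.0000 0.0000 -1.0000
    outer loop
      vertex 9.5 0.0 0.0
      vertex 3.8 2.1 0.0
      vertex 19.4 12.6 0.0
    endloop
  endfacet
  facet normal 0.0000 0.0000 -1.0000
    outer loop
      vertex 15.4 1.7 0.0
      vertex 9.5 0.0 0.0
      vertex 19.4 12.6 0.0
    endloop
  endfacet
  facet normal 0.0000 0.0000 -1.0000
    outer loop
      vertex 19.2 6.5 0.0
      vertex 15.4 1.7 0.0
      vertex 19.4 12.6 0.0
    endloop
  endfacet
  facet normal 0.7810 0.5207 0.3448
    outer loop
      vertex 19.4 12.6 0.0
      vertex 16.0 17.7 0.0
      vertex 9.9 9.9 25.6
    endloop
  endfacet
  facet normal 0.3244 0.8805 0.3456
    outer loop
      vertex 16.0 17.7 0.0
      vertex 10.3 19.8 0.0
      vertex 9.9 9.9 25.6
    endloop
  endfacet
  facet normal -0.2599 0.9020 0.3448
    outer loop
      vertex 10.3 19.8 0.0
      vertex 4.4 18.1 0.0
      vertex 9.9 9.9 25.6
    endloop
  endfacet
  facet normal -0.7360 0.5827 0.3448
    outer loop
      vertex 4.4 18.1 0.0
      vertex 0.6 13.3 0.0
      vertex 9.9 9.9 25.6
    endloop
  endfacet
  facet normal -0.9381 0.0308 0.3449
    outer loop
      vertex 0.6 13.3 0.0
      vertex 0.4 7.2 0.0
      vertex 9.9 9.9 25.6
    endloop
  endfacet
  facet normal -0.7810 -0.5207 0.3448
    outer loop
      vertex 0.4 7.2 0.0
      vertex 3.8 2.1 0.0
      vertex 9.9 9.9 25.6
    endloop
  endfacet
  facet normal -0.3244 -0.8805 0.3456
    outer loop
      vertex 3.8 2.1 0.0
      vertex 9.5 0.0 0.0
      vertex 9.9 9.9 25.6
    endloop
  endfacet
  facet normal 0.2599 -0.9020 0.3448
    outer loop
      vertex 9.5 0.0 0.0
      vertex 15.4 1.7 0.0
      vertex 9.9 9.9 25.6
    endloop
  endfacet
  facet normal 0.7360 -0.5827 0.3448
    outer loop
      vertex 15.4 1.7 0.0
      vertex 19.2 6.5 0.0
      vertex 9.9 9.9 25.6
    endloop
  endfacet
  facet normal 0.9381 -0.0308 0.3449
    outer loop
      vertex 19.2 6.5 0.0
      vertex 19.4 12.6 0.0
      vertex 9.9 9.9 25.6
    endloop
  endfacet
endsolid part

The G0 Z moves step by Δz≈6.4 mm. The G1 loops shrink linearly with z, so the solid tapers from its base footprint up to z≈25.6. Closing with a flat bottom cap and the tapered top and triangulating gives 18 facets — a regular 10-sided pyramid, base circumscribed radius ≈ 9.9 mm, apex at z ≈ 25.6 mm.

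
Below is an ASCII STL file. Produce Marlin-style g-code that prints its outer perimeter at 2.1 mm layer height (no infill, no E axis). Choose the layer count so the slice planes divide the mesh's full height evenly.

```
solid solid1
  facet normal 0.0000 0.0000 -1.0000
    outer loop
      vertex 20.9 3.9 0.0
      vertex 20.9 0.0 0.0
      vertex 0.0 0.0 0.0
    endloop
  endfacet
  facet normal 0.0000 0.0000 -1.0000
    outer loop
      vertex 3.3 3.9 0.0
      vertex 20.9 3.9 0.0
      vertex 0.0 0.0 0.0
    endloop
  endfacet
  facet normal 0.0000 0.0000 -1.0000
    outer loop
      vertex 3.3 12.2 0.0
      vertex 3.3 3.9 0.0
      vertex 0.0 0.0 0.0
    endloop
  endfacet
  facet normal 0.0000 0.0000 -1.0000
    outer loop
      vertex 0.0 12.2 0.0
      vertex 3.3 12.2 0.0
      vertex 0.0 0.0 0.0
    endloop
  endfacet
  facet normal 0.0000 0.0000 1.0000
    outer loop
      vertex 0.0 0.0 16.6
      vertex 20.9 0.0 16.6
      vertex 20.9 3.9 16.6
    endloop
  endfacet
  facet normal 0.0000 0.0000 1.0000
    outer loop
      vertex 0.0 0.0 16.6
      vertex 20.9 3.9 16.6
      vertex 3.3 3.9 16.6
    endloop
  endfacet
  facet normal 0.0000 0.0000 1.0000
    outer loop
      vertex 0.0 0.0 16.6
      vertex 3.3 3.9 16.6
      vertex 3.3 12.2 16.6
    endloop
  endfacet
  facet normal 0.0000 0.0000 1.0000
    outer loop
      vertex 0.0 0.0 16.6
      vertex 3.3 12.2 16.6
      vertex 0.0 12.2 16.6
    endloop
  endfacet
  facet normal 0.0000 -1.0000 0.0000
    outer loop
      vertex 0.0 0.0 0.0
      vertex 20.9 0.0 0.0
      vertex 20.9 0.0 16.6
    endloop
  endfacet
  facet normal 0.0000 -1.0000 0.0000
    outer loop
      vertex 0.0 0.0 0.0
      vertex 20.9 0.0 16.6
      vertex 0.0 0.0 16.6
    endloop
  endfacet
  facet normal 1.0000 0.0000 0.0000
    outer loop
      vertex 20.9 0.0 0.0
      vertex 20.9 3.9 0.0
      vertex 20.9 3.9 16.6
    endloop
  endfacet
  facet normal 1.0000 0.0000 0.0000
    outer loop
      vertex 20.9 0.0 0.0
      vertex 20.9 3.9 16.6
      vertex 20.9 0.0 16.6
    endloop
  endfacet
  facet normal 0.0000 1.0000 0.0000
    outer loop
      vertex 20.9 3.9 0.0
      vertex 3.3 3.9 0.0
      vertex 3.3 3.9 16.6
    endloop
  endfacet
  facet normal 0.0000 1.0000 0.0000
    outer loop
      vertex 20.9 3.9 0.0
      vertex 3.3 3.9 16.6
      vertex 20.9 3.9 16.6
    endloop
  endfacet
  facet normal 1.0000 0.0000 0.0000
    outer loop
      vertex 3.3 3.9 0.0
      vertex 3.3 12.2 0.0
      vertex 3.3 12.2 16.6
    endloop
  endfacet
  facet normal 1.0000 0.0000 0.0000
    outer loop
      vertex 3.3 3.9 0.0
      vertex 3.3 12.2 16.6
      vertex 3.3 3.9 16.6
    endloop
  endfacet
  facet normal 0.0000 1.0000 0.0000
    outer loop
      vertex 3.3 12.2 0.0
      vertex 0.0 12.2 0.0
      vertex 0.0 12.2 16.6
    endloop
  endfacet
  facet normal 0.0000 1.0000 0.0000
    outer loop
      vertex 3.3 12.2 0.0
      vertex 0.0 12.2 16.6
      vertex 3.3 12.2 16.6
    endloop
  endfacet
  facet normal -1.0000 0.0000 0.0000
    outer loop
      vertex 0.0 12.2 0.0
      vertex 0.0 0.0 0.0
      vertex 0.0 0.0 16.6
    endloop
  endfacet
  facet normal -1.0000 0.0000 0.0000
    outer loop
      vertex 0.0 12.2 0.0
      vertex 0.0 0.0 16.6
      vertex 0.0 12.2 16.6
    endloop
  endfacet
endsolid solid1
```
; perimeter-only toolpath
G21 ; units = mm
G90 ; absolute positioning
G28 ; home
; layer 1
G0 Z2.1
G0 X0.0 Y0.0
G1 X20.9 Y0.0
G1 X20.9 Y3.9
G1 X3.3 Y3.9
G1 X3.3 Y12.2
G1 X0.0 Y12.2
G1 X0.0 Y0.0
; layer 2
G0 Z4.2
G0 X0.0 Y0.0
G1 X20.9 Y0.0
G1 X20.9 Y3.9
G1 X3.3 Y3.9
G1 X3.3 Y12.2
G1 X0.0 Y12.2
G1 X0.0 Y0.0
; layer 3
G0 Z6.2
G0 X0.0 Y0.0
G1 X20.9 Y0.0
G1 X20.9 Y3.9
G1 X3.3 Y3.9
G1 X3.3 Y12.2
G1 X0.0 Y12.2
G1 X0.0 Y0.0
; layer 4
G0 Z8.3
G0 X0.0 Y0.0
G1 X20.9 Y0.0
G1 X20.9 Y3.9
G1 X3.3 Y3.9
G1 X3.3 Y12.2
G1 X0.0 Y12.2
G1 X0.0 Y0.0
; layer 5
G0 Z10.4
G0 X0.0 Y0.0
G1 X20.9 Y0.0
G1 X20.9 Y3.9
G1 X3.3 Y3.9
G1 X3.3 Y12.2
G1 X0.0 Y12.2
G1 X0.0 Y0.0
; layer 6
G0 Z12.5
G0 X0.0 Y0.0
G1 X20.9 Y0.0
G1 X20.9 Y3.9
G1 X3.3 Y3.9
G1 X3.3 Y12.2
G1 X0.0 Y12.2
G1 X0.0 Y0.0
; layer 7
G0 Z14.5
G0 X0.0 Y0.0
G1 X20.9 Y0.0
G1 X20.9 Y3.9
G1 X3.3 Y3.9
G1 X3.3 Y12.2
G1 X0.0 Y12.2
G1 X0.0 Y0.0
; layer 8
G0 Z16.6
G0 X0.0 Y0.0
G1 X20.9 Y0.0
G1 X20.9 Y3.9
G1 X3.3 Y3.9
G1 X3.3 Y12.2
G1 X0.0 Y12.2
G1 X0.0 Y0.0
M2 ; end

The solid is an L-shaped prism: outer 20.9 × 12.2 mm, arm thicknesses ≈ 3.9 mm (horizontal) and 3.3 mm (vertical), extruded 16.6 mm in z. Slicing at Δz = 2.1 mm — 8 equal slices spanning the solid's height, so layer i sits at z = i·h/8 — gives 8 non-empty perimeters. Each is a 6-segment closed polygon; G0 lifts to the layer z and rapids to the start vertex, then G1 traces the edges.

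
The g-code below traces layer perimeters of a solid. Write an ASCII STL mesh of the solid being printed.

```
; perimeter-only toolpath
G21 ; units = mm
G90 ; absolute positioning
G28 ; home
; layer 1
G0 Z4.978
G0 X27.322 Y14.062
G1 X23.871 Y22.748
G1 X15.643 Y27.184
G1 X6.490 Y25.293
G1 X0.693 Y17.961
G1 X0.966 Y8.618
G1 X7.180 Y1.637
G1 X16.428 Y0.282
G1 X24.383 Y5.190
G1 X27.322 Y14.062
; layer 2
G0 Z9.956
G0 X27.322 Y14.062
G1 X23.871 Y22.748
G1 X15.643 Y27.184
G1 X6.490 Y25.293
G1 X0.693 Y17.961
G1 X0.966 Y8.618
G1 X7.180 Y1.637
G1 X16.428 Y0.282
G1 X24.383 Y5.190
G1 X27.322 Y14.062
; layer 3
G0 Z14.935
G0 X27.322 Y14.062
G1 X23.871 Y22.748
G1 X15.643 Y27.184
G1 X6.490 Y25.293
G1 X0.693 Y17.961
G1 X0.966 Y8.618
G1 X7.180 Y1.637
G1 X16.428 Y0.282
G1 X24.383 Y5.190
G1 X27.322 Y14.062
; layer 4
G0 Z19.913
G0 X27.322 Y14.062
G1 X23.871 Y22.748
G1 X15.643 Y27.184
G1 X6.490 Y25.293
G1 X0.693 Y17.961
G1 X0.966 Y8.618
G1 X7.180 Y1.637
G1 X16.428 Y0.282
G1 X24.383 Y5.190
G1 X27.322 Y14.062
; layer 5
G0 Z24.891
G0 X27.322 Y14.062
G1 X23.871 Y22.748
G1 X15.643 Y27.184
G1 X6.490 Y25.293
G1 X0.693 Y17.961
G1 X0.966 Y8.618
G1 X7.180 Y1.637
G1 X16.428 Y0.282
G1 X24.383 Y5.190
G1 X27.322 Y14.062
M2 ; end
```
solid part
  facet normal 0.0000 0.0000 -1.0000
    outer loop
      vertex 15.643 27.184 0.000
      vertex 23.871 22.748 0.000
      vertex 27.322 14.062 0.000
    endloop
  endfacet
  facet normal 0.0000 0.0000 -1.0000
    outer loop
      vertex 6.490 25.293 0.000
      vertex 15.643 27.184 0.000
      vertex 27.322 14.062 0.000
    endloop
  endfacet
  facet normal 0.0000 0.0000 -1.0000
    outer loop
      vertex 0.693 17.961 0.000
      vertex 6.490 25.293 0.000
      vertex 27.322 14.062 0.000
    endloop
  endfacet
  facet normal 0.0000 0.0000 -1.0000
    outer loop
      vertex 0.966 8.618 0.000
      vertex 0.693 17.961 0.000
      vertex 27.322 14.062 0.000
    endloop
  endfacet
  facet normal 0.0000 0.0000 -1.0000
    outer loop
      vertex 7.180 1.637 0.000
      vertex 0.966 8.618 0.000
      vertex 27.322 14.062 0.000
    endloop
  endfacet
  facet normal 0.0000 0.0000 -1.0000
    outer loop
      vertex 16.428 0.282 0.000
      vertex 7.180 1.637 0.000
      vertex 27.322 14.062 0.000
    endloop
  endfacet
  facet normal 0.0000 0.0000 -1.0000
    outer loop
      vertex 24.383 5.190 0.000
      vertex 16.428 0.282 0.000
      vertex 27.322 14.062 0.000
    endloop
  endfacet
  facet normal 0.0000 0.0000 1.0000
    outer loop
      vertex 27.322 14.062 24.891
      vertex 23.871 22.748 24.891
      vertex 15.643 27.184 24.891
    endloop
  endfacet
  facet normal 0.0000 0.0000 1.0000
    outer loop
      vertex 27.322 14.062 24.891
      vertex 15.643 27.184 24.891
      vertex 6.490 25.293 24.891
    endloop
  endfacet
  facet normal 0.0000 0.0000 1.0000
    outer loop
      vertex 27.322 14.062 24.891
      vertex 6.490 25.293 24.891
      vertex 0.693 17.961 24.891
    endloop
  endfacet
  facet normal 0.0000 0.0000 1.0000
    outer loop
      vertex 27.322 14.062 24.891
      vertex 0.693 17.961 24.891
      vertex 0.966 8.618 24.891
    endloop
  endfacet
  facet normal 0.0000 0.0000 1.0000
    outer loop
      vertex 27.322 14.062 24.891
      vertex 0.966 8.618 24.891
      vertex 7.180 1.637 24.891
    endloop
  endfacet
  facet normal 0.0000 0.0000 1.0000
    outer loop
      vertex 27.322 14.062 24.891
      vertex 7.180 1.637 24.891
      vertex 16.428 0.282 24.891
    endloop
  endfacet
  facet normal 0.0000 0.0000 1.0000
    outer loop
      vertex 27.322 14.062 24.891
      vertex 16.428 0.282 24.891
      vertex 24.383 5.190 24.891
    endloop
  endfacet
  facet normal 0.9293 0.3692 0.0000
    outer loop
      vertex 27.322 14.062 0.000
      vertex 23.871 22.748 0.000
      vertex 23.871 22.748 24.891
    endloop
  endfacet
  facet normal 0.9293 0.3692 0.0000
    outer loop
      vertex 27.322 14.062 0.000
      vertex 23.871 22.748 24.891
      vertex 27.322 14.062 24.891
    endloop
  endfacet
  facet normal 0.4746 0.8802 0.0000
    outer loop
      vertex 23.871 22.748 0.000
      vertex 15.643 27.184 0.000
      vertex 15.643 27.184 24.891
    endloop
  endfacet
  facet normal 0.4746 0.8802 0.0000
    outer loop
      vertex 23.871 22.748 0.000
      vertex 15.643 27.184 24.891
      vertex 23.871 22.748 24.891
    endloop
  endfacet
  facet normal -0.2023 0.9793 0.0000
    outer loop
      vertex 15.643 27.184 0.000
      vertex 6.490 25.293 0.000
      vertex 6.490 25.293 24.891
    endloop
  endfacet
  facet normal -0.2023 0.9793 0.0000
    outer loop
      vertex 15.643 27.184 0.000
      vertex 6.490 25.293 24.891
      vertex 15.643 27.184 24.891
    endloop
  endfacet
  facet normal -0.7844 0.6202 0.0000
    outer loop
      vertex 6.490 25.293 0.000
      vertex 0.693 17.961 0.000
      vertex 0.693 17.961 24.891
    endloop
  endfacet
  facet normal -0.7844 0.6202 0.0000
    outer loop
      vertex 6.490 25.293 0.000
      vertex 0.693 17.961 24.891
      vertex 6.490 25.293 24.891
    endloop
  endfacet
  facet normal -0.9996 -0.0292 0.0000
    outer loop
      vertex 0.693 17.961 0.000
      vertex 0.966 8.618 0.000
      vertex 0.966 8.618 24.891
    endloop
  endfacet
  facet normal -0.9996 -0.0292 0.0000
    outer loop
      vertex 0.693 17.961 0.000
      vertex 0.966 8.618 24.891
      vertex 0.693 17.961 24.891
    endloop
  endfacet
  facet normal -0.7469 -0.6649 0.0000
    outer loop
      vertex 0.966 8.618 0.000
      vertex 7.180 1.637 0.000
      vertex 7.180 1.637 24.891
    endloop
  endfacet
  facet normal -0.7469 -0.6649 0.0000
    outer loop
      vertex 0.966 8.618 0.000
      vertex 7.180 1.637 24.891
      vertex 0.966 8.618 24.891
    endloop
  endfacet
  facet normal -0.1450 -0.9894 0.0000
    outer loop
      vertex 7.180 1.637 0.000
      vertex 16.428 0.282 0.000
      vertex 16.428 0.282 24.891
    endloop
  endfacet
  facet normal -0.1450 -0.9894 0.0000
    outer loop
      vertex 7.180 1.637 0.000
      vertex 16.428 0.282 24.891
      vertex 7.180 1.637 24.891
    endloop
  endfacet
  facet normal 0.5251 -0.8511 0.0000
    outer loop
      vertex 16.428 0.282 0.000
      vertex 24.383 5.190 0.000
      vertex 24.383 5.190 24.891
    endloop
  endfacet
  facet normal 0.5251 -0.8511 0.0000
    outer loop
      vertex 16.428 0.282 0.000
      vertex 24.383 5.190 24.891
      vertex 16.428 0.282 24.891
    endloop
  endfacet
  facet normal 0.9493 -0.3145 0.0000
    outer loop
      vertex 24.383 5.190 0.000
      vertex 27.322 14.062 0.000
      vertex 27.322 14.062 24.891
    endloop
  endfacet
  facet normal 0.9493 -0.3145 0.0000
    outer loop
      vertex 24.383 5.190 0.000
      vertex 27.322 14.062 24.891
      vertex 24.383 5.190 24.891
    endloop
  endfacet
endsolid part

The G0 Z moves step by Δz≈4.978 mm. Every layer's G1 loop is the same polygon, so the solid is a straight extrusion of it from z=0 to z≈24.9. Closing with flat bottom and top caps and triangulating gives 32 facets — a regular 9-sided prism (a cylinder approximated with 9 flat sides), circumscribed radius ≈ 13.7 mm, height ≈ 24.9 mm.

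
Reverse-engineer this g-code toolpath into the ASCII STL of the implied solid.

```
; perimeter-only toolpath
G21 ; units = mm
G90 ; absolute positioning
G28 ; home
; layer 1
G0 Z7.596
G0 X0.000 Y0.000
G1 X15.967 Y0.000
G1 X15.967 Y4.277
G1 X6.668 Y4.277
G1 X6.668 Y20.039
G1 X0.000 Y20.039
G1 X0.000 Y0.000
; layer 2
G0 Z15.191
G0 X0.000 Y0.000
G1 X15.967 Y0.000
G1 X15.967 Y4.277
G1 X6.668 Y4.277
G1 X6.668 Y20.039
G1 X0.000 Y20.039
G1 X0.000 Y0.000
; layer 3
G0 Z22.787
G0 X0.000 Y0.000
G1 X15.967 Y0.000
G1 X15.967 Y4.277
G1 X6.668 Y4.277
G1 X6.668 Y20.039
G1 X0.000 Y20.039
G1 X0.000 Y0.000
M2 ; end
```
solid part
  facet normal 0.0000 0.0000 -1.0000
    outer loop
      vertex 15.967 4.277 0.000
      vertex 15.967 0.000 0.000
      vertex 0.000 0.000 0.000
    endloop
  endfacet
  facet normal 0.0000 0.0000 -1.0000
    outer loop
      vertex 6.668 4.277 0.000
      vertex 15.967 4.277 0.000
      vertex 0.000 0.000 0.000
    endloop
  endfacet
  facet normal 0.0000 0.0000 -1.0000
    outer loop
      vertex 6.668 20.039 0.000
      vertex 6.668 4.277 0.000
      vertex 0.000 0.000 0.000
    endloop
  endfacet
  facet normal 0.0000 0.0000 -1.0000
    outer loop
      vertex 0.000 20.039 0.000
      vertex 6.668 20.039 0.000
      vertex 0.000 0.000 0.000
    endloop
  endfacet
  facet normal 0.0000 0.0000 1.0000
    outer loop
      vertex 0.000 0.000 22.787
      vertex 15.967 0.000 22.787
      vertex 15.967 4.277 22.787
    endloop
  endfacet
  facet normal 0.0000 0.0000 1.0000
    outer loop
      vertex 0.000 0.000 22.787
      vertex 15.967 4.277 22.787
      vertex 6.668 4.277 22.787
    endloop
  endfacet
  facet normal 0.0000 0.0000 1.0000
    outer loop
      vertex 0.000 0.000 22.787
      vertex 6.668 4.277 22.787
      vertex 6.668 20.039 22.787
    endloop
  endfacet
  facet normal 0.0000 0.0000 1.0000
    outer loop
      vertex 0.000 0.000 22.787
      vertex 6.668 20.039 22.787
      vertex 0.000 20.039 22.787
    endloop
  endfacet
  facet normal 0.0000 -1.0000 0.0000
    outer loop
      vertex 0.000 0.000 0.000
      vertex 15.967 0.000 0.000
      vertex 15.967 0.000 22.787
    endloop
  endfacet
  facet normal 0.0000 -1.0000 0.0000
    outer loop
      vertex 0.000 0.000 0.000
      vertex 15.967 0.000 22.787
      vertex 0.000 0.000 22.787
    endloop
  endfacet
  facet normal 1.0000 0.0000 0.0000
    outer loop
      vertex 15.967 0.000 0.000
      vertex 15.967 4.277 0.000
      vertex 15.967 4.277 22.787
    endloop
  endfacet
  facet normal 1.0000 0.0000 0.0000
    outer loop
      vertex 15.967 0.000 0.000
      vertex 15.967 4.277 22.787
      vertex 15.967 0.000 22.787
    endloop
  endfacet
  facet normal 0.0000 1.0000 0.0000
    outer loop
      vertex 15.967 4.277 0.000
      vertex 6.668 4.277 0.000
      vertex 6.668 4.277 22.787
    endloop
  endfacet
  facet normal 0.0000 1.0000 0.0000
    outer loop
      vertex 15.967 4.277 0.000
      vertex 6.668 4.277 22.787
      vertex 15.967 4.277 22.787
    endloop
  endfacet
  facet normal 1.0000 0.0000 0.0000
    outer loop
      vertex 6.668 4.277 0.000
      vertex 6.668 20.039 0.000
      vertex 6.668 20.039 22.787
    endloop
  endfacet
  facet normal 1.0000 0.0000 0.0000
    outer loop
      vertex 6.668 4.277 0.000
      vertex 6.668 20.039 22.787
      vertex 6.668 4.277 22.787
    endloop
  endfacet
  facet normal 0.0000 1.0000 0.0000
    outer loop
      vertex 6.668 20.039 0.000
      vertex 0.000 20.039 0.000
      vertex 0.000 20.039 22.787
    endloop
  endfacet
  facet normal 0.0000 1.0000 0.0000
    outer loop
      vertex 6.668 20.039 0.000
      vertex 0.000 20.039 22.787
      vertex 6.668 20.039 22.787
    endloop
  endfacet
  facet normal -1.0000 0.0000 0.0000
    outer loop
      vertex 0.000 20.039 0.000
      vertex 0.000 0.000 0.000
      vertex 0.000 0.000 22.787
    endloop
  endfacet
  facet normal -1.0000 0.0000 0.0000
    outer loop
      vertex 0.000 20.039 0.000
      vertex 0.000 0.000 22.787
      vertex 0.000 20.039 22.787
    endloop
  endfacet
endsolid part

The G0 Z moves step by Δz≈7.596 mm. Every layer's G1 loop is the same polygon, so the solid is a straight extrusion of it from z=0 to z≈22.8. Closing with flat bottom and top caps and triangulating gives 20 facets — an L-shaped prism: outer 16 × 20 mm, arm thicknesses ≈ 4.28 mm (horizontal) and 6.67 mm (vertical), extruded 22.8 mm in z.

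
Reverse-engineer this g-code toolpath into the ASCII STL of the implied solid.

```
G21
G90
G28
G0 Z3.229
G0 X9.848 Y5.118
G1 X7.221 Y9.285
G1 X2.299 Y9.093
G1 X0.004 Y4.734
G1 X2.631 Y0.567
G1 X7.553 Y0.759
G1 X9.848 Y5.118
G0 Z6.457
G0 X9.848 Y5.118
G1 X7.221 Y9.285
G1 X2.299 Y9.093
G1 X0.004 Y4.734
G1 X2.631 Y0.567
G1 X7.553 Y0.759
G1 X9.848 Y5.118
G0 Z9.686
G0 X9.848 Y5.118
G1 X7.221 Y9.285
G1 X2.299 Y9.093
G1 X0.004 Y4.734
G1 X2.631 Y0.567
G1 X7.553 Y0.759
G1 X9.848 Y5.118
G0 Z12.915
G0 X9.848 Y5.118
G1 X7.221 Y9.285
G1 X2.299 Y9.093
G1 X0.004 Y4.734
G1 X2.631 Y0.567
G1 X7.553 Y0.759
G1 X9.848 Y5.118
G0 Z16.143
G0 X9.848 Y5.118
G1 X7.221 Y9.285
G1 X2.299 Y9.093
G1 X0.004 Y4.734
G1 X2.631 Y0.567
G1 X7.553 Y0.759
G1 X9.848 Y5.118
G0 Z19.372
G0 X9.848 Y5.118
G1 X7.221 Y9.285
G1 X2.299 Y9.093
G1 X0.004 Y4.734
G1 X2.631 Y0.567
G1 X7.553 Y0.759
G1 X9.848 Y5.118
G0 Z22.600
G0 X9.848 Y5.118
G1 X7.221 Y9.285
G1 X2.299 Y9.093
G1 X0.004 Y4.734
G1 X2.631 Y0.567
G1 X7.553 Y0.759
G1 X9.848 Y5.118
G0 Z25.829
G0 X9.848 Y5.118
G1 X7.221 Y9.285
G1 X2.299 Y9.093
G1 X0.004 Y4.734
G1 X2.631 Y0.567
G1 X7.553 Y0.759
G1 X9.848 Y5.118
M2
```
solid part
  facet normal 0.0000 0.0000 -1.0000
    outer loop
      vertex 2.299 9.093 0.000
      vertex 7.221 9.285 0.000
      vertex 9.848 5.118 0.000
    endloop
  endfacet
  facet normal 0.0000 0.0000 -1.0000
    outer loop
      vertex 0.004 4.734 0.000
      vertex 2.299 9.093 0.000
      vertex 9.848 5.118 0.000
    endloop
  endfacet
  facet normal 0.0000 0.0000 -1.0000
    outer loop
      vertex 2.631 0.567 0.000
      vertex 0.004 4.734 0.000
      vertex 9.848 5.118 0.000
    endloop
  endfacet
  facet normal 0.0000 0.0000 -1.0000
    outer loop
      vertex 7.553 0.759 0.000
      vertex 2.631 0.567 0.000
      vertex 9.848 5.118 0.000
    endloop
  endfacet
  facet normal 0.0000 0.0000 1.0000
    outer loop
      vertex 9.848 5.118 25.829
      vertex 7.221 9.285 25.829
      vertex 2.299 9.093 25.829
    endloop
  endfacet
  facet normal 0.0000 0.0000 1.0000
    outer loop
      vertex 9.848 5.118 25.829
      vertex 2.299 9.093 25.829
      vertex 0.004 4.734 25.829
    endloop
  endfacet
  facet normal 0.0000 0.0000 1.0000
    outer loop
      vertex 9.848 5.118 25.829
      vertex 0.004 4.734 25.829
      vertex 2.631 0.567 25.829
    endloop
  endfacet
  facet normal 0.0000 0.0000 1.0000
    outer loop
      vertex 9.848 5.118 25.829
      vertex 2.631 0.567 25.829
      vertex 7.553 0.759 25.829
    endloop
  endfacet
  facet normal 0.8459 0.5333 0.0000
    outer loop
      vertex 9.848 5.118 0.000
      vertex 7.221 9.285 0.000
      vertex 7.221 9.285 25.829
    endloop
  endfacet
  facet normal 0.8459 0.5333 0.0000
    outer loop
      vertex 9.848 5.118 0.000
      vertex 7.221 9.285 25.829
      vertex 9.848 5.118 25.829
    endloop
  endfacet
  facet normal -0.0390 0.9992 0.0000
    outer loop
      vertex 7.221 9.285 0.000
      vertex 2.299 9.093 0.000
      vertex 2.299 9.093 25.829
    endloop
  endfacet
  facet normal -0.0390 0.9992 0.0000
    outer loop
      vertex 7.221 9.285 0.000
      vertex 2.299 9.093 25.829
      vertex 7.221 9.285 25.829
    endloop
  endfacet
  facet normal -0.8849 0.4659 0.0000
    outer loop
      vertex 2.299 9.093 0.000
      vertex 0.004 4.734 0.000
      vertex 0.004 4.734 25.829
    endloop
  endfacet
  facet normal -0.8849 0.4659 0.0000
    outer loop
      vertex 2.299 9.093 0.000
      vertex 0.004 4.734 25.829
      vertex 2.299 9.093 25.829
    endloop
  endfacet
  facet normal -0.8459 -0.5333 0.0000
    outer loop
      vertex 0.004 4.734 0.000
      vertex 2.631 0.567 0.000
      vertex 2.631 0.567 25.829
    endloop
  endfacet
  facet normal -0.8459 -0.5333 0.0000
    outer loop
      vertex 0.004 4.734 0.000
      vertex 2.631 0.567 25.829
      vertex 0.004 4.734 25.829
    endloop
  endfacet
  facet normal 0.0390 -0.9992 0.0000
    outer loop
      vertex 2.631 0.567 0.000
      vertex 7.553 0.759 0.000
      vertex 7.553 0.759 25.829
    endloop
  endfacet
  facet normal 0.0390 -0.9992 0.0000
    outer loop
      vertex 2.631 0.567 0.000
      vertex 7.553 0.759 25.829
      vertex 2.631 0.567 25.829
    endloop
  endfacet
  facet normal 0.8849 -0.4659 0.0000
    outer loop
      vertex 7.553 0.759 0.000
      vertex 9.848 5.118 0.000
      vertex 9.848 5.118 25.829
    endloop
  endfacet
  facet normal 0.8849 -0.4659 0.0000
    outer loop
      vertex 7.553 0.759 0.000
      vertex 9.848 5.118 25.829
      vertex 7.553 0.759 25.829
    endloop
  endfacet
endsolid part

The G0 Z moves step by Δz≈3.229 mm. Every layer's G1 loop is the same polygon, so the solid is a straight extrusion of it from z=0 to z≈25.8. Closing with flat bottom and top caps and triangulating gives 20 facets — a regular 6-sided prism (a cylinder approximated with 6 flat sides), circumscribed radius ≈ 4.93 mm, height ≈ 25.8 mm.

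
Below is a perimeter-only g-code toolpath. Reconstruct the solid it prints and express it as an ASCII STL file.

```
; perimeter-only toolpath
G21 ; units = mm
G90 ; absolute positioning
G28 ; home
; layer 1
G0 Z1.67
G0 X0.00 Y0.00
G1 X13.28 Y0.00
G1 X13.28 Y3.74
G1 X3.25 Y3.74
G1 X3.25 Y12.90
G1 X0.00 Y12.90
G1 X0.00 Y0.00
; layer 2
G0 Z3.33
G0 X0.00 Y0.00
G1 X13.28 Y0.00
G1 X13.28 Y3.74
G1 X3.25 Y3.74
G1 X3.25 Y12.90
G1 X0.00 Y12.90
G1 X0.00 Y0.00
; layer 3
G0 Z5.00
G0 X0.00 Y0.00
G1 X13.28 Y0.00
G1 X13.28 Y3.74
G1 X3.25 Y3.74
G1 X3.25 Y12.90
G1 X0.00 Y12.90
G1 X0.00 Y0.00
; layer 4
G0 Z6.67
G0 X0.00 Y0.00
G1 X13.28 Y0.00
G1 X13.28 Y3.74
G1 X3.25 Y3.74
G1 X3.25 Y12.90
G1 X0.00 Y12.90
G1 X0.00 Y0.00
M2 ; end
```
solid part
  facet normal 0.0000 0.0000 -1.0000
    outer loop
      vertex 13.28 3.74 0.00
      vertex 13.28 0.00 0.00
      vertex 0.00 0.00 0.00
    endloop
  endfacet
  facet normal 0.0000 0.0000 -1.0000
    outer loop
      vertex 3.25 3.74 0.00
      vertex 13.28 3.74 0.00
      vertex 0.00 0.00 0.00
    endloop
  endfacet
  facet normal 0.0000 0.0000 -1.0000
    outer loop
      vertex 3.25 12.90 0.00
      vertex 3.25 3.74 0.00
      vertex 0.00 0.00 0.00
    endloop
  endfacet
  facet normal 0.0000 0.0000 -1.0000
    outer loop
      vertex 0.00 12.90 0.00
      vertex 3.25 12.90 0.00
      vertex 0.00 0.00 0.00
    endloop
  endfacet
  facet normal 0.0000 0.0000 1.0000
    outer loop
      vertex 0.00 0.00 6.67
      vertex 13.28 0.00 6.67
      vertex 13.28 3.74 6.67
    endloop
  endfacet
  facet normal 0.0000 0.0000 1.0000
    outer loop
      vertex 0.00 0.00 6.67
      vertex 13.28 3.74 6.67
      vertex 3.25 3.74 6.67
    endloop
  endfacet
  facet normal 0.0000 0.0000 1.0000
    outer loop
      vertex 0.00 0.00 6.67
      vertex 3.25 3.74 6.67
      vertex 3.25 12.90 6.67
    endloop
  endfacet
  facet normal 0.0000 0.0000 1.0000
    outer loop
      vertex 0.00 0.00 6.67
      vertex 3.25 12.90 6.67
      vertex 0.00 12.90 6.67
    endloop
  endfacet
  facet normal 0.0000 -1.0000 0.0000
    outer loop
      vertex 0.00 0.00 0.00
      vertex 13.28 0.00 0.00
      vertex 13.28 0.00 6.67
    endloop
  endfacet
  facet normal 0.0000 -1.0000 0.0000
    outer loop
      vertex 0.00 0.00 0.00
      vertex 13.28 0.00 6.67
      vertex 0.00 0.00 6.67
    endloop
  endfacet
  facet normal 1.0000 0.0000 0.0000
    outer loop
      vertex 13.28 0.00 0.00
      vertex 13.28 3.74 0.00
      vertex 13.28 3.74 6.67
    endloop
  endfacet
  facet normal 1.0000 0.0000 0.0000
    outer loop
      vertex 13.28 0.00 0.00
      vertex 13.28 3.74 6.67
      vertex 13.28 0.00 6.67
    endloop
  endfacet
  facet normal 0.0000 1.0000 0.0000
    outer loop
      vertex 13.28 3.74 0.00
      vertex 3.25 3.74 0.00
      vertex 3.25 3.74 6.67
    endloop
  endfacet
  facet normal 0.0000 1.0000 0.0000
    outer loop
      vertex 13.28 3.74 0.00
      vertex 3.25 3.74 6.67
      vertex 13.28 3.74 6.67
    endloop
  endfacet
  facet normal 1.0000 0.0000 0.0000
    outer loop
      vertex 3.25 3.74 0.00
      vertex 3.25 12.90 0.00
      vertex 3.25 12.90 6.67
    endloop
  endfacet
  facet normal 1.0000 0.0000 0.0000
    outer loop
      vertex 3.25 3.74 0.00
      vertex 3.25 12.90 6.67
      vertex 3.25 3.74 6.67
    endloop
  endfacet
  facet normal 0.0000 1.0000 0.0000
    outer loop
      vertex 3.25 12.90 0.00
      vertex 0.00 12.90 0.00
      vertex 0.00 12.90 6.67
    endloop
  endfacet
  facet normal 0.0000 1.0000 0.0000
    outer loop
      vertex 3.25 12.90 0.00
      vertex 0.00 12.90 6.67
      vertex 3.25 12.90 6.67
    endloop
  endfacet
  facet normal -1.0000 0.0000 0.0000
    outer loop
      vertex 0.00 12.90 0.00
      vertex 0.00 0.00 0.00
      vertex 0.00 0.00 6.67
    endloop
  endfacet
  facet normal -1.0000 0.0000 0.0000
    outer loop
      vertex 0.00 12.90 0.00
      vertex 0.00 0.00 6.67
      vertex 0.00 12.90 6.67
    endloop
  endfacet
endsolid part

The G0 Z moves step by Δz≈1.67 mm. Every layer's G1 loop is the same polygon, so the solid is a straight extrusion of it from z=0 to z≈6.67. Closing with flat bottom and top caps and triangulating gives 20 facets — an L-shaped prism: outer 13.3 × 12.9 mm, arm thicknesses ≈ 3.74 mm (horizontal) and 3.25 mm (vertical), extruded 6.67 mm in z.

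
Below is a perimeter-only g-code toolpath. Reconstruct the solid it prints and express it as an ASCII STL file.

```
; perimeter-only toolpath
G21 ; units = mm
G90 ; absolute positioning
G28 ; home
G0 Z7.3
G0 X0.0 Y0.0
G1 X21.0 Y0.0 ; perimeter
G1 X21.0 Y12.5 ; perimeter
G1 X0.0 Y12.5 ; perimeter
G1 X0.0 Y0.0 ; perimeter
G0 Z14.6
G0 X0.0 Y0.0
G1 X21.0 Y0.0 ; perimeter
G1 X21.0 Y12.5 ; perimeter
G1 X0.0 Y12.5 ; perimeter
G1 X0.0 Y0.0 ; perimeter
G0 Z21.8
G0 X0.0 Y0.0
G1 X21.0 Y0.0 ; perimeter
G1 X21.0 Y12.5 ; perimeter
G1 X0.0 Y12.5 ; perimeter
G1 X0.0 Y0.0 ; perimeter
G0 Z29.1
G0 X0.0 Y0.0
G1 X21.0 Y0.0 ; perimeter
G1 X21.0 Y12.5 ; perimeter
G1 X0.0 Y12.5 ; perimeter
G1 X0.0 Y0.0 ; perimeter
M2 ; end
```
solid part
  facet normal 0.0000 0.0000 -1.0000
    outer loop
      vertex 21.0 12.5 0.0
      vertex 21.0 0.0 0.0
      vertex 0.0 0.0 0.0
    endloop
  endfacet
  facet normal 0.0000 0.0000 -1.0000
    outer loop
      vertex 0.0 12.5 0.0
      vertex 21.0 12.5 0.0
      vertex 0.0 0.0 0.0
    endloop
  endfacet
  facet normal 0.0000 0.0000 1.0000
    outer loop
      vertex 0.0 0.0 29.1
      vertex 21.0 0.0 29.1
      vertex 21.0 12.5 29.1
    endloop
  endfacet
  facet normal 0.0000 0.0000 1.0000
    outer loop
      vertex 0.0 0.0 29.1
      vertex 21.0 12.5 29.1
      vertex 0.0 12.5 29.1
    endloop
  endfacet
  facet normal 0.0000 -1.0000 0.0000
    outer loop
      vertex 0.0 0.0 0.0
      vertex 21.0 0.0 0.0
      vertex 21.0 0.0 29.1
    endloop
  endfacet
  facet normal 0.0000 -1.0000 0.0000
    outer loop
      vertex 0.0 0.0 0.0
      vertex 21.0 0.0 29.1
      vertex 0.0 0.0 29.1
    endloop
  endfacet
  facet normal 0.0000 1.0000 0.0000
    outer loop
      vertex 21.0 12.5 29.1
      vertex 21.0 12.5 0.0
      vertex 0.0 12.5 0.0
    endloop
  endfacet
  facet normal 0.0000 1.0000 0.0000
    outer loop
      vertex 0.0 12.5 29.1
      vertex 21.0 12.5 29.1
      vertex 0.0 12.5 0.0
    endloop
  endfacet
  facet normal -1.0000 0.0000 0.0000
    outer loop
      vertex 0.0 12.5 29.1
      vertex 0.0 12.5 0.0
      vertex 0.0 0.0 0.0
    endloop
  endfacet
  facet normal -1.0000 0.0000 0.0000
    outer loop
      vertex 0.0 0.0 29.1
      vertex 0.0 12.5 29.1
      vertex 0.0 0.0 0.0
    endloop
  endfacet
  facet normal 1.0000 0.0000 0.0000
    outer loop
      vertex 21.0 0.0 0.0
      vertex 21.0 12.5 0.0
      vertex 21.0 12.5 29.1
    endloop
  endfacet
  facet normal 1.0000 0.0000 0.0000
    outer loop
      vertex 21.0 0.0 0.0
      vertex 21.0 12.5 29.1
      vertex 21.0 0.0 29.1
    endloop
  endfacet
endsolid part

The G0 Z moves step by Δz≈7.3 mm. Every layer's G1 loop is the same polygon, so the solid is a straight extrusion of it from z=0 to z≈29.1. Closing with flat bottom and top caps and triangulating gives 12 facets — a rectangular box, roughly 21 × 12.5 mm footprint and 29.1 mm tall.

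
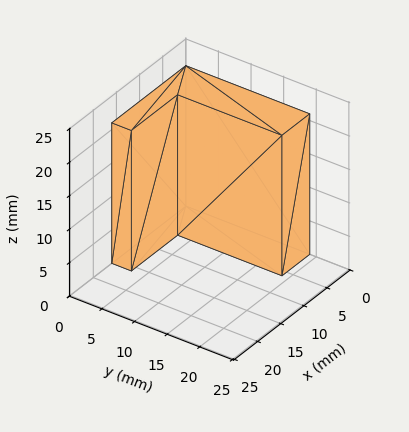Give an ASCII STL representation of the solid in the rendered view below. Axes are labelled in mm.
Reading the render: the shape is an L-shaped prism: outer 16 × 19 mm, arm thicknesses ≈ 3 mm (horizontal) and 6 mm (vertical), extruded 21 mm in z (dimensions read to the nearest mm from the axis ticks). For the STL, each face is triangulated and given an outward normal.

solid part
  facet normal 0.0000 0.0000 -1.0000
    outer loop
      vertex 16.000 3.000 0.000
      vertex 16.000 0.000 0.000
      vertex 0.000 0.000 0.000
    endloop
  endfacet
  facet normal 0.0000 0.0000 -1.0000
    outer loop
      vertex 6.000 3.000 0.000
      vertex 16.000 3.000 0.000
      vertex 0.000 0.000 0.000
    endloop
  endfacet
  facet normal 0.0000 0.0000 -1.0000
    outer loop
      vertex 6.000 19.000 0.000
      vertex 6.000 3.000 0.000
      vertex 0.000 0.000 0.000
    endloop
  endfacet
  facet normal 0.0000 0.0000 -1.0000
    outer loop
      vertex 0.000 19.000 0.000
      vertex 6.000 19.000 0.000
      vertex 0.000 0.000 0.000
    endloop
  endfacet
  facet normal 0.0000 0.0000 1.0000
    outer loop
      vertex 0.000 0.000 21.000
      vertex 16.000 0.000 21.000
      vertex 16.000 3.000 21.000
    endloop
  endfacet
  facet normal 0.0000 0.0000 1.0000
    outer loop
      vertex 0.000 0.000 21.000
      vertex 16.000 3.000 21.000
      vertex 6.000 3.000 21.000
    endloop
  endfacet
  facet normal 0.0000 0.0000 1.0000
    outer loop
      vertex 0.000 0.000 21.000
      vertex 6.000 3.000 21.000
      vertex 6.000 19.000 21.000
    endloop
  endfacet
  facet normal 0.0000 0.0000 1.0000
    outer loop
      vertex 0.000 0.000 21.000
      vertex 6.000 19.000 21.000
      vertex 0.000 19.000 21.000
    endloop
  endfacet
  facet normal 0.0000 -1.0000 0.0000
    outer loop
      vertex 0.000 0.000 0.000
      vertex 16.000 0.000 0.000
      vertex 16.000 0.000 21.000
    endloop
  endfacet
  facet normal 0.0000 -1.0000 0.0000
    outer loop
      vertex 0.000 0.000 0.000
      vertex 16.000 0.000 21.000
      vertex 0.000 0.000 21.000
    endloop
  endfacet
  facet normal 1.0000 0.0000 0.0000
    outer loop
      vertex 16.000 0.000 0.000
      vertex 16.000 3.000 0.000
      vertex 16.000 3.000 21.000
    endloop
  endfacet
  facet normal 1.0000 0.0000 0.0000
    outer loop
      vertex 16.000 0.000 0.000
      vertex 16.000 3.000 21.000
      vertex 16.000 0.000 21.000
    endloop
  endfacet
  facet normal 0.0000 1.0000 0.0000
    outer loop
      vertex 16.000 3.000 0.000
      vertex 6.000 3.000 0.000
      vertex 6.000 3.000 21.000
    endloop
  endfacet
  facet normal 0.0000 1.0000 0.0000
    outer loop
      vertex 16.000 3.000 0.000
      vertex 6.000 3.000 21.000
      vertex 16.000 3.000 21.000
    endloop
  endfacet
  facet normal 1.0000 0.0000 0.0000
    outer loop
      vertex 6.000 3.000 0.000
      vertex 6.000 19.000 0.000
      vertex 6.000 19.000 21.000
    endloop
  endfacet
  facet normal 1.0000 0.0000 0.0000
    outer loop
      vertex 6.000 3.000 0.000
      vertex 6.000 19.000 21.000
      vertex 6.000 3.000 21.000
    endloop
  endfacet
  facet normal 0.0000 1.0000 0.0000
    outer loop
      vertex 6.000 19.000 0.000
      vertex 0.000 19.000 0.000
      vertex 0.000 19.000 21.000
    endloop
  endfacet
  facet normal 0.0000 1.0000 0.0000
    outer loop
      vertex 6.000 19.000 0.000
      vertex 0.000 19.000 21.000
      vertex 6.000 19.000 21.000
    endloop
  endfacet
  facet normal -1.0000 0.0000 0.0000
    outer loop
      vertex 0.000 19.000 0.000
      vertex 0.000 0.000 0.000
      vertex 0.000 0.000 21.000
    endloop
  endfacet
  facet normal -1.0000 0.0000 0.0000
    outer loop
      vertex 0.000 19.000 0.000
      vertex 0.000 0.000 21.000
      vertex 0.000 19.000 21.000
    endloop
  endfacet
endsolid part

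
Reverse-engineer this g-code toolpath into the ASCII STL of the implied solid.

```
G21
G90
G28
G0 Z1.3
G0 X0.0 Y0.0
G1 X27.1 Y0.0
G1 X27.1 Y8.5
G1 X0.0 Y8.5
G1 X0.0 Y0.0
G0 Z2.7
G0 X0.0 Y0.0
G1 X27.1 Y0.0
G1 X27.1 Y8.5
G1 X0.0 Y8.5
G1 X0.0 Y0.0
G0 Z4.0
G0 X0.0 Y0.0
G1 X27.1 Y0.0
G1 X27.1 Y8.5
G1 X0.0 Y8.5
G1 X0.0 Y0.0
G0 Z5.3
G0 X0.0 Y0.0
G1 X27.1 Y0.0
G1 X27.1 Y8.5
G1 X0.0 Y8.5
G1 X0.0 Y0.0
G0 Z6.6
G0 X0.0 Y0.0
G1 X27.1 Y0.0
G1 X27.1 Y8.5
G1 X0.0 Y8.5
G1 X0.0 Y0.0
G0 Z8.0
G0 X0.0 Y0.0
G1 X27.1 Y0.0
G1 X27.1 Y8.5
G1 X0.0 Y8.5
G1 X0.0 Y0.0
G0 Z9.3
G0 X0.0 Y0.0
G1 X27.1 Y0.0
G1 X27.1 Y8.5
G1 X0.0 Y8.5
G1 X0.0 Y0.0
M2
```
solid part
  facet normal 0.0000 0.0000 -1.0000
    outer loop
      vertex 27.1 8.5 0.0
      vertex 27.1 0.0 0.0
      vertex 0.0 0.0 0.0
    endloop
  endfacet
  facet normal 0.0000 0.0000 -1.0000
    outer loop
      vertex 0.0 8.5 0.0
      vertex 27.1 8.5 0.0
      vertex 0.0 0.0 0.0
    endloop
  endfacet
  facet normal 0.0000 0.0000 1.0000
    outer loop
      vertex 0.0 0.0 9.3
      vertex 27.1 0.0 9.3
      vertex 27.1 8.5 9.3
    endloop
  endfacet
  facet normal 0.0000 0.0000 1.0000
    outer loop
      vertex 0.0 0.0 9.3
      vertex 27.1 8.5 9.3
      vertex 0.0 8.5 9.3
    endloop
  endfacet
  facet normal 0.0000 -1.0000 0.0000
    outer loop
      vertex 0.0 0.0 0.0
      vertex 27.1 0.0 0.0
      vertex 27.1 0.0 9.3
    endloop
  endfacet
  facet normal 0.0000 -1.0000 0.0000
    outer loop
      vertex 0.0 0.0 0.0
      vertex 27.1 0.0 9.3
      vertex 0.0 0.0 9.3
    endloop
  endfacet
  facet normal 0.0000 1.0000 0.0000
    outer loop
      vertex 27.1 8.5 9.3
      vertex 27.1 8.5 0.0
      vertex 0.0 8.5 0.0
    endloop
  endfacet
  facet normal 0.0000 1.0000 0.0000
    outer loop
      vertex 0.0 8.5 9.3
      vertex 27.1 8.5 9.3
      vertex 0.0 8.5 0.0
    endloop
  endfacet
  facet normal -1.0000 0.0000 0.0000
    outer loop
      vertex 0.0 8.5 9.3
      vertex 0.0 8.5 0.0
      vertex 0.0 0.0 0.0
    endloop
  endfacet
  facet normal -1.0000 0.0000 0.0000
    outer loop
      vertex 0.0 0.0 9.3
      vertex 0.0 8.5 9.3
      vertex 0.0 0.0 0.0
    endloop
  endfacet
  facet normal 1.0000 0.0000 0.0000
    outer loop
      vertex 27.1 0.0 0.0
      vertex 27.1 8.5 0.0
      vertex 27.1 8.5 9.3
    endloop
  endfacet
  facet normal 1.0000 0.0000 0.0000
    outer loop
      vertex 27.1 0.0 0.0
      vertex 27.1 8.5 9.3
      vertex 27.1 0.0 9.3
    endloop
  endfacet
endsolid part

The G0 Z moves step by Δz≈1.3 mm. Every layer's G1 loop is the same polygon, so the solid is a straight extrusion of it from z=0 to z≈9.3. Closing with flat bottom and top caps and triangulating gives 12 facets — a rectangular box, roughly 27.1 × 8.5 mm footprint and 9.3 mm tall.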